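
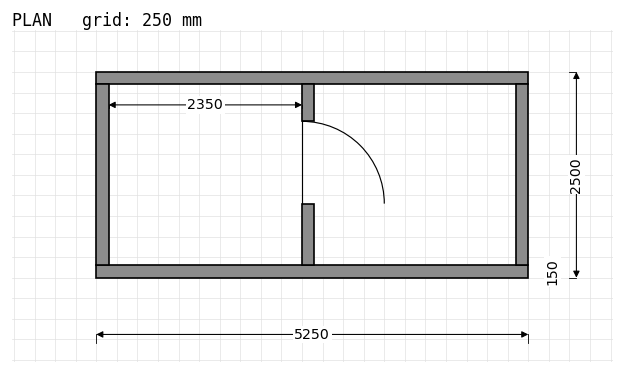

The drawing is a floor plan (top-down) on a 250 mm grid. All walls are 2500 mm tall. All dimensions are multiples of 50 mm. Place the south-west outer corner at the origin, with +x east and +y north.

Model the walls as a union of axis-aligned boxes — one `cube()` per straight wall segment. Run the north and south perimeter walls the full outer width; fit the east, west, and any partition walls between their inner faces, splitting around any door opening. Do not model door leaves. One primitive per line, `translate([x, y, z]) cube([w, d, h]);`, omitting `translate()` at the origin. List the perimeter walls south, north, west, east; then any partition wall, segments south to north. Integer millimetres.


cube([5250, 150, 2500]);
translate([0, 2350, 0]) cube([5250, 150, 2500]);
translate([0, 150, 0]) cube([150, 2200, 2500]);
translate([5100, 150, 0]) cube([150, 2200, 2500]);
translate([2500, 150, 0]) cube([150, 750, 2500]);
translate([2500, 1900, 0]) cube([150, 450, 2500]);


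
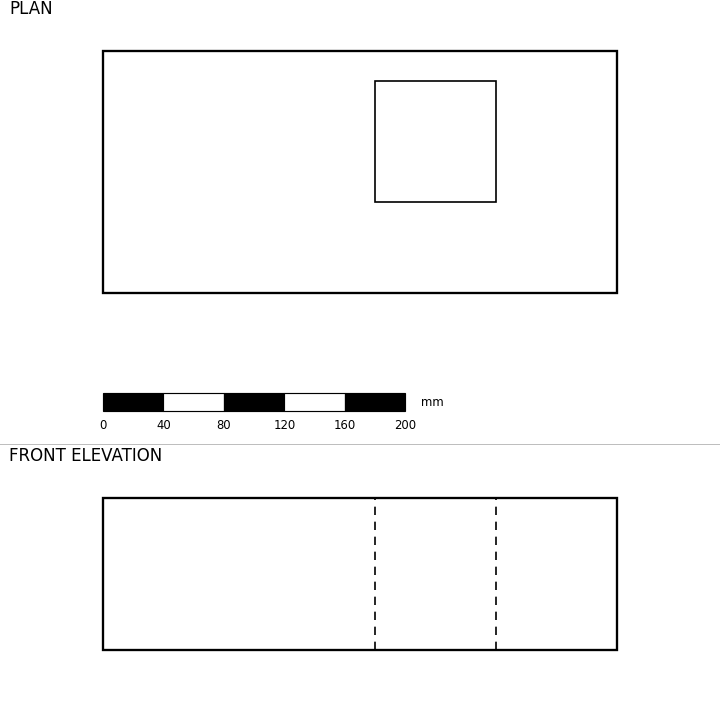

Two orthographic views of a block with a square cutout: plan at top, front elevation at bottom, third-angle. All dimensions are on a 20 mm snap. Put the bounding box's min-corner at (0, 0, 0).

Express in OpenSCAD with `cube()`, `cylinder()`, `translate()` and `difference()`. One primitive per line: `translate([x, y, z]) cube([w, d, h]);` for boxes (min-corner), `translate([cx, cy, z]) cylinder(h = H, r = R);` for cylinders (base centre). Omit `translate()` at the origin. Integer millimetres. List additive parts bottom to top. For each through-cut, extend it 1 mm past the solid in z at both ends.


difference() {
  cube([340, 160, 100]);
  translate([180, 60, -1]) cube([80, 80, 102]);
}


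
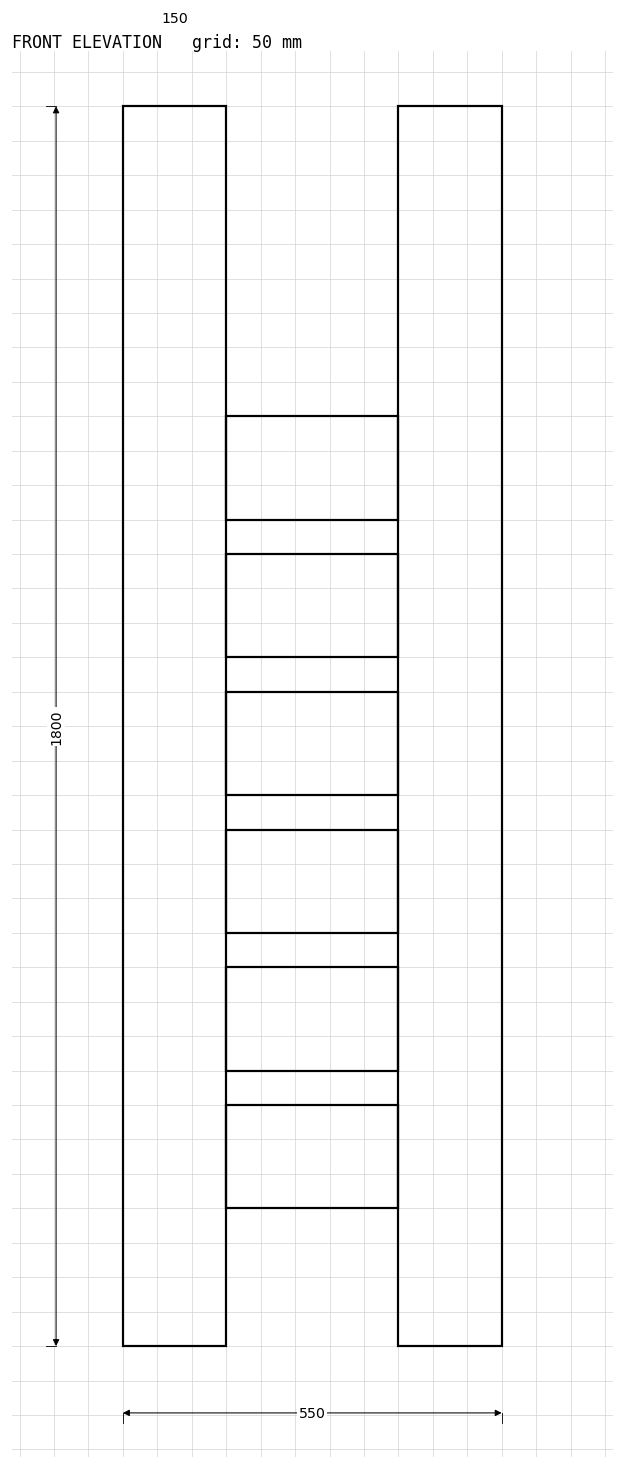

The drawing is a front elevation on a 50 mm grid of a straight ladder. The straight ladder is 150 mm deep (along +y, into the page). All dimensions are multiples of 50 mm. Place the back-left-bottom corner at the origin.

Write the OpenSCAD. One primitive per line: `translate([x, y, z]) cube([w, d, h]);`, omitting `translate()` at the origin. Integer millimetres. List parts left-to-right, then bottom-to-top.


cube([150, 150, 1800]);
translate([150, 0, 200]) cube([250, 150, 150]);
translate([150, 0, 400]) cube([250, 150, 150]);
translate([150, 0, 600]) cube([250, 150, 150]);
translate([150, 0, 800]) cube([250, 150, 150]);
translate([150, 0, 1000]) cube([250, 150, 150]);
translate([150, 0, 1200]) cube([250, 150, 150]);
translate([400, 0, 0]) cube([150, 150, 1800]);


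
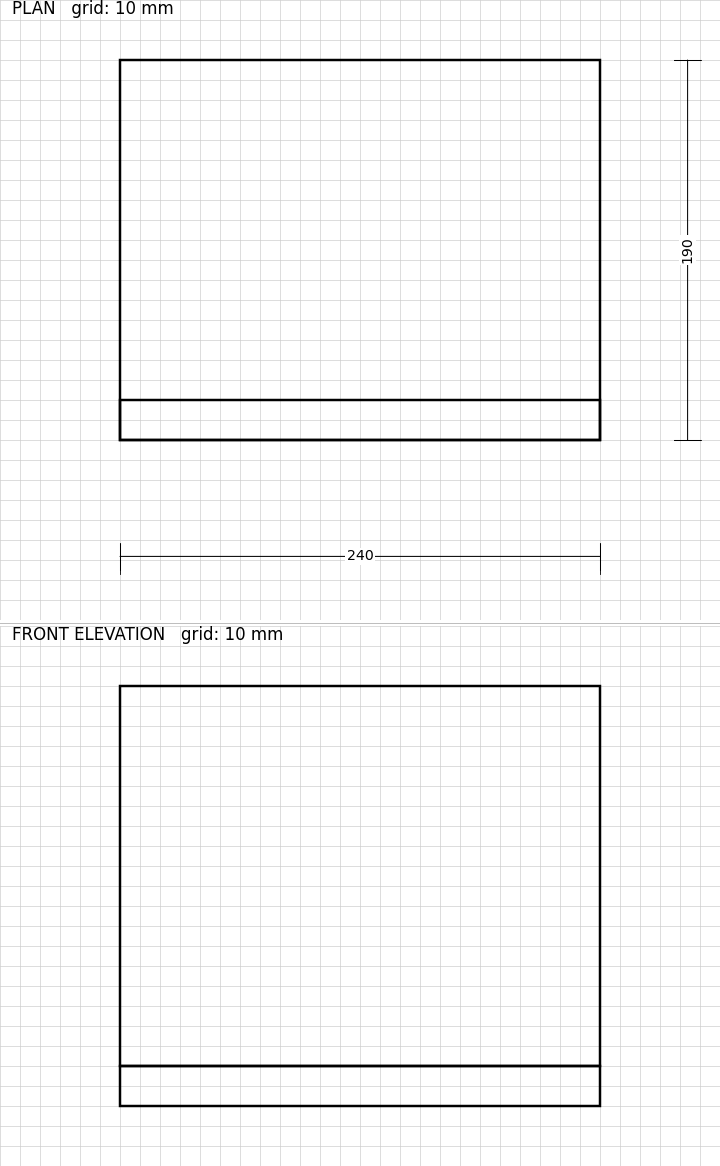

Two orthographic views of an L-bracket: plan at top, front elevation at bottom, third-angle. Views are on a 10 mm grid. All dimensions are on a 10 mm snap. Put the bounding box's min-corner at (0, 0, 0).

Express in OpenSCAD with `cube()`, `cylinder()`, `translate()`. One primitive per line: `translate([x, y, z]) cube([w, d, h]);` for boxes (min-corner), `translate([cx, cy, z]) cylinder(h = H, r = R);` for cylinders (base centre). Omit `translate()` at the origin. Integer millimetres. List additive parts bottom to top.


cube([240, 190, 20]);
translate([0, 0, 20]) cube([240, 20, 190]);


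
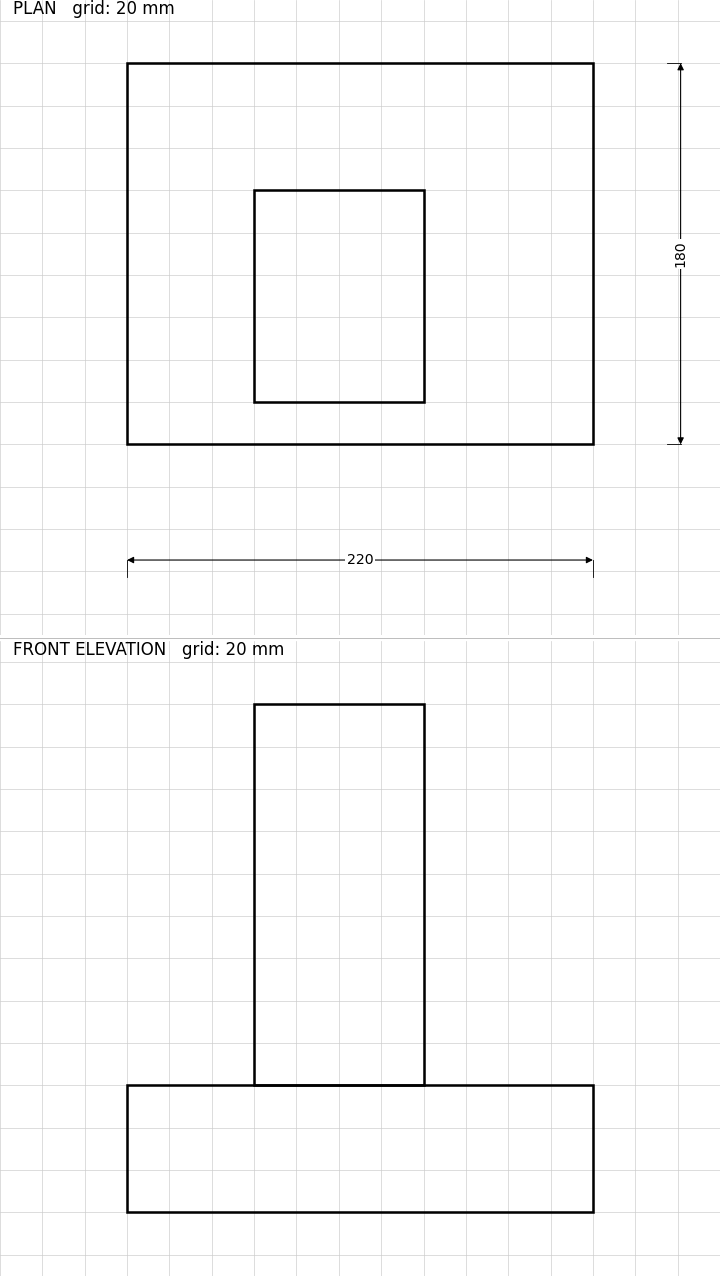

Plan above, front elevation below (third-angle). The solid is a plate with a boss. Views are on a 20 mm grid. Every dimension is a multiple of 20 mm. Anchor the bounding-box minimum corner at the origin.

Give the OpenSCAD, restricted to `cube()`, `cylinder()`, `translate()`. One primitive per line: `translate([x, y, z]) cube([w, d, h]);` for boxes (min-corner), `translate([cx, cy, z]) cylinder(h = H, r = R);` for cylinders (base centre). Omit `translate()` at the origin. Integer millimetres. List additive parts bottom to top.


cube([220, 180, 60]);
translate([60, 20, 60]) cube([80, 100, 180]);


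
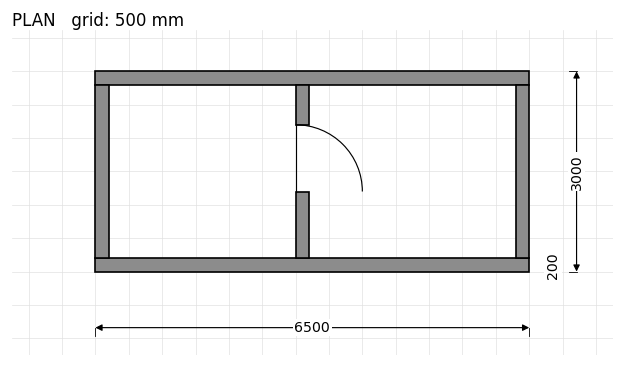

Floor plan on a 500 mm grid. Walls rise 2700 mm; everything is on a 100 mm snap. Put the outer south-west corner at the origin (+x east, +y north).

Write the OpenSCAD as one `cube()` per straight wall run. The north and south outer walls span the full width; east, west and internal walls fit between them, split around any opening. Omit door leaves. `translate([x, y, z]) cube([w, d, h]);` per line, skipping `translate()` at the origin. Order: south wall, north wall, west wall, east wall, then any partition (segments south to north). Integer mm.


cube([6500, 200, 2700]);
translate([0, 2800, 0]) cube([6500, 200, 2700]);
translate([0, 200, 0]) cube([200, 2600, 2700]);
translate([6300, 200, 0]) cube([200, 2600, 2700]);
translate([3000, 200, 0]) cube([200, 1000, 2700]);
translate([3000, 2200, 0]) cube([200, 600, 2700]);


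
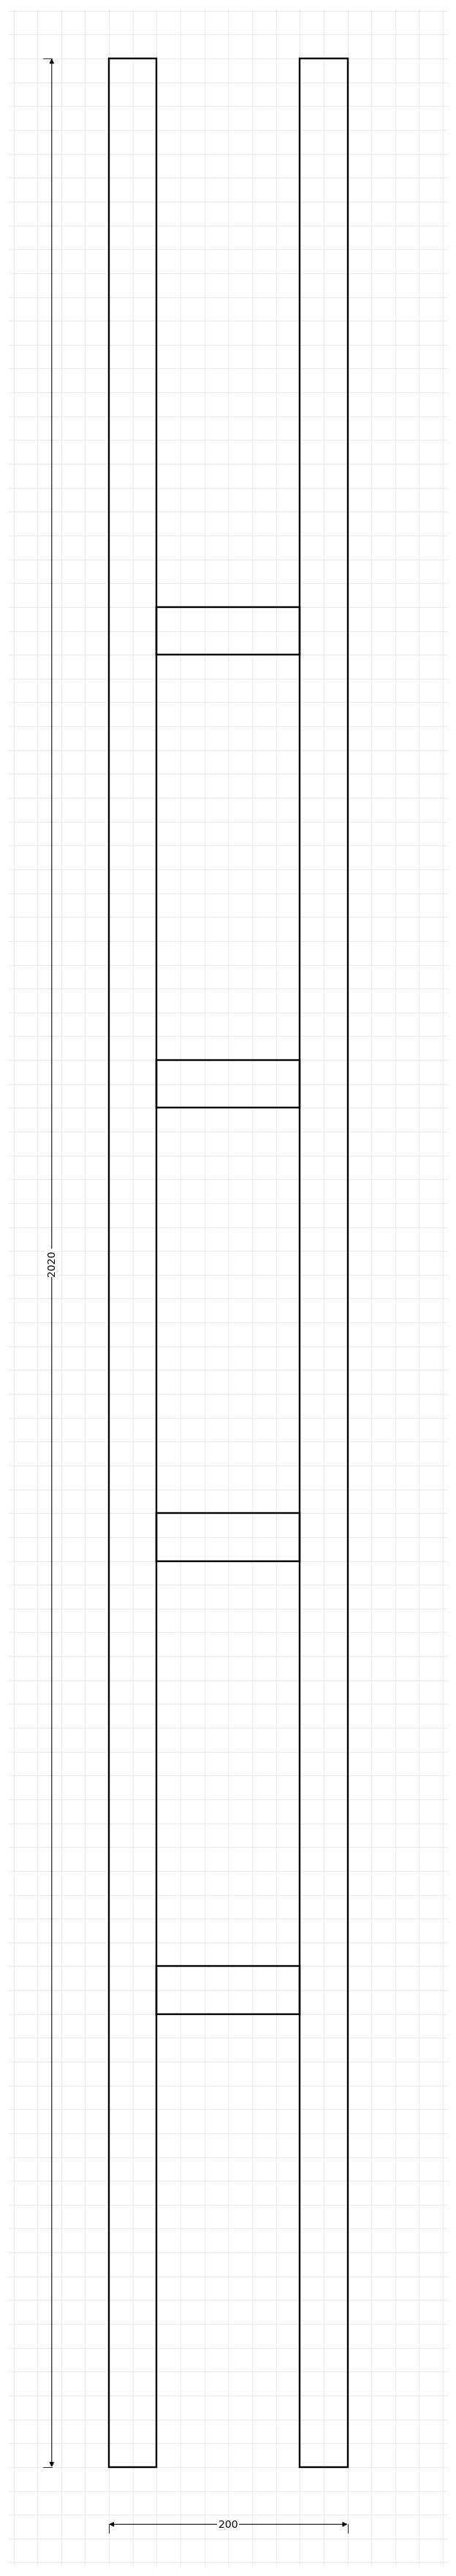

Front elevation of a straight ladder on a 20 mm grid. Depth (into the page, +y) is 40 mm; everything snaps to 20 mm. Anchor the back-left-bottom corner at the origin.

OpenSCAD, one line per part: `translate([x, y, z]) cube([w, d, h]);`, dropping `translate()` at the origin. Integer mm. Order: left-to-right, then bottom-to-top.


cube([40, 40, 2020]);
translate([40, 0, 380]) cube([120, 40, 40]);
translate([40, 0, 760]) cube([120, 40, 40]);
translate([40, 0, 1140]) cube([120, 40, 40]);
translate([40, 0, 1520]) cube([120, 40, 40]);
translate([160, 0, 0]) cube([40, 40, 2020]);


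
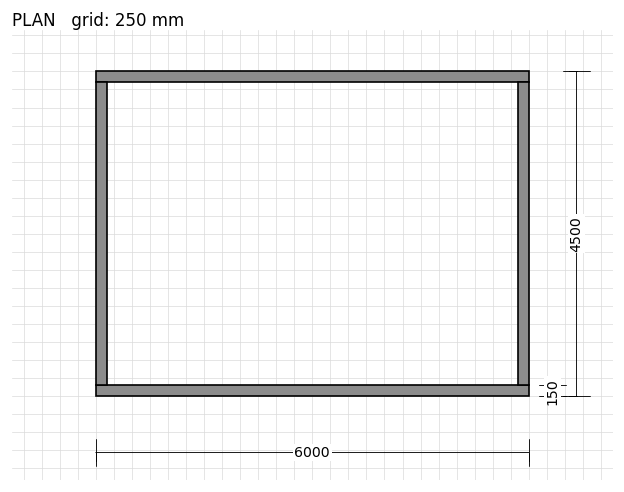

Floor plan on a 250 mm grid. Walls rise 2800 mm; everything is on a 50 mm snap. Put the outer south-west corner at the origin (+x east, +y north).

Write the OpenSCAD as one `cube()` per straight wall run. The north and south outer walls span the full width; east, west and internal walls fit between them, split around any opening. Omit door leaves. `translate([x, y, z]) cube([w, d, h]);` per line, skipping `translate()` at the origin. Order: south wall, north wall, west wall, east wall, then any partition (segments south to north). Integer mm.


cube([6000, 150, 2800]);
translate([0, 4350, 0]) cube([6000, 150, 2800]);
translate([0, 150, 0]) cube([150, 4200, 2800]);
translate([5850, 150, 0]) cube([150, 4200, 2800]);


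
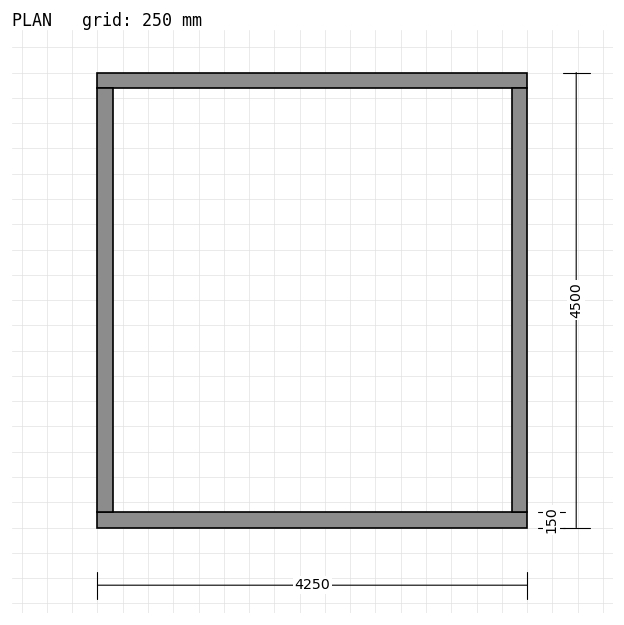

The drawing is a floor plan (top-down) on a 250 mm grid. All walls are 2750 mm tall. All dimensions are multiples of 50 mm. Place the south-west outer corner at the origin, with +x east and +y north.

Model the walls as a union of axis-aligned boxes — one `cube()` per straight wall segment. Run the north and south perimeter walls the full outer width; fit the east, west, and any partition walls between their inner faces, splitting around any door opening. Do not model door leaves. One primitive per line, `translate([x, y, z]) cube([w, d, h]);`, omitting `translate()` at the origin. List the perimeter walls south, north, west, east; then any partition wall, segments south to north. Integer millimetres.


cube([4250, 150, 2750]);
translate([0, 4350, 0]) cube([4250, 150, 2750]);
translate([0, 150, 0]) cube([150, 4200, 2750]);
translate([4100, 150, 0]) cube([150, 4200, 2750]);


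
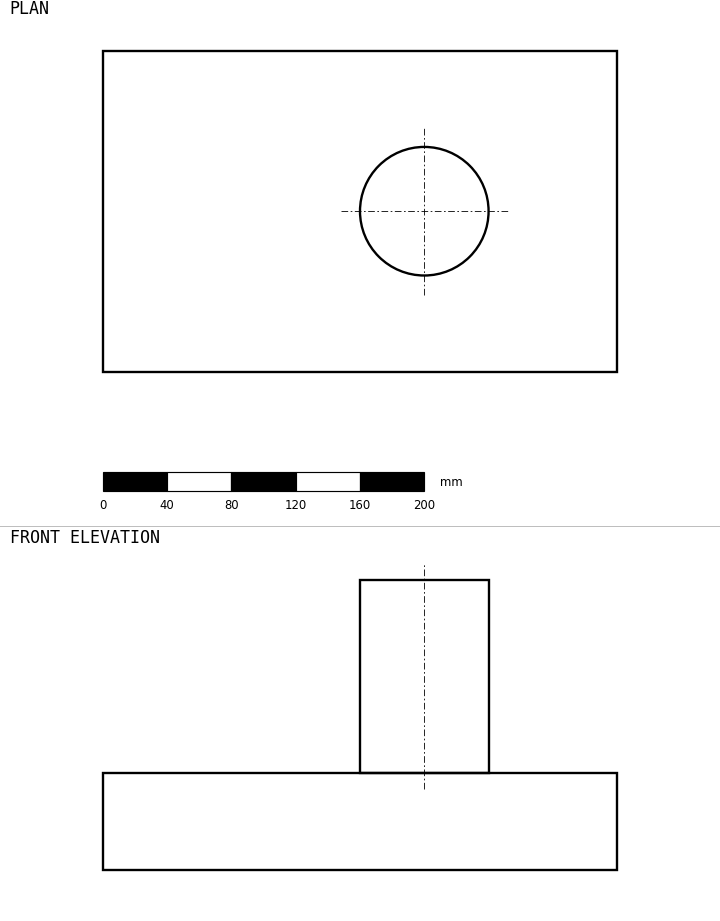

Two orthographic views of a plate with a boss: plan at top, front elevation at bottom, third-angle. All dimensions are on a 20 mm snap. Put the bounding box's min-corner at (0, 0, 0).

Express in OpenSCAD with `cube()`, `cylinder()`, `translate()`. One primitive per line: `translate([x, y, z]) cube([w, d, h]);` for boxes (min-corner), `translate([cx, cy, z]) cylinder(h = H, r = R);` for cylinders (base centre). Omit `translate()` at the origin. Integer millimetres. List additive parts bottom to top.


cube([320, 200, 60]);
translate([200, 100, 60]) cylinder(h = 120, r = 40);


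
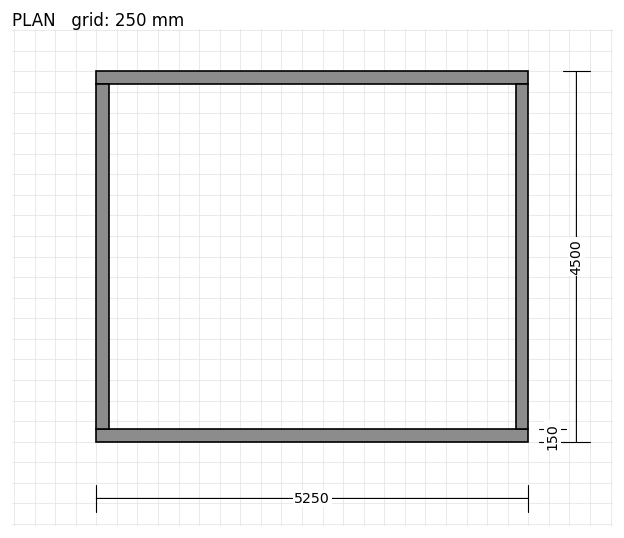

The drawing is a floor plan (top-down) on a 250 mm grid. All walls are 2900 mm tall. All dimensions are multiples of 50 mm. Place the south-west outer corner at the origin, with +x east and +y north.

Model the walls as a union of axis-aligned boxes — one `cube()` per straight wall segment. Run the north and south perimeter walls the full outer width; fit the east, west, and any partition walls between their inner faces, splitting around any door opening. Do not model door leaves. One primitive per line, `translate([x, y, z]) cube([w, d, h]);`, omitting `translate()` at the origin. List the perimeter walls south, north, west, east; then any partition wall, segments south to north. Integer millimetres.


cube([5250, 150, 2900]);
translate([0, 4350, 0]) cube([5250, 150, 2900]);
translate([0, 150, 0]) cube([150, 4200, 2900]);
translate([5100, 150, 0]) cube([150, 4200, 2900]);


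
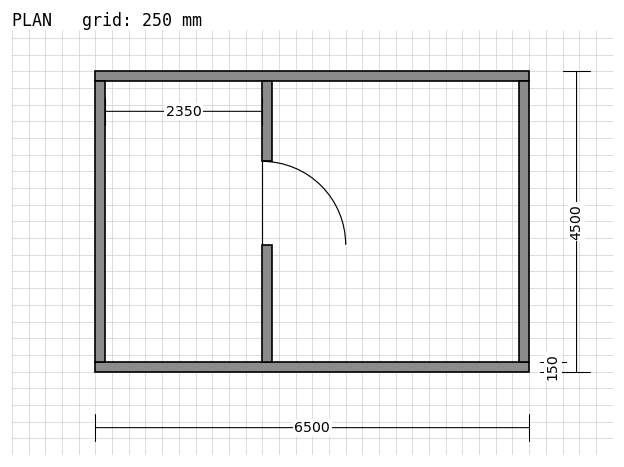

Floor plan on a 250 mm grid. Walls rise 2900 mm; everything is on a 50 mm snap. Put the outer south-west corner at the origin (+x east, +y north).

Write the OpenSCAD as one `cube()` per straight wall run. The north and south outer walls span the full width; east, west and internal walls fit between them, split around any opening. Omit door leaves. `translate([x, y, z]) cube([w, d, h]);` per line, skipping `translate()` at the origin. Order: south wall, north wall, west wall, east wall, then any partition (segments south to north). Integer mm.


cube([6500, 150, 2900]);
translate([0, 4350, 0]) cube([6500, 150, 2900]);
translate([0, 150, 0]) cube([150, 4200, 2900]);
translate([6350, 150, 0]) cube([150, 4200, 2900]);
translate([2500, 150, 0]) cube([150, 1750, 2900]);
translate([2500, 3150, 0]) cube([150, 1200, 2900]);


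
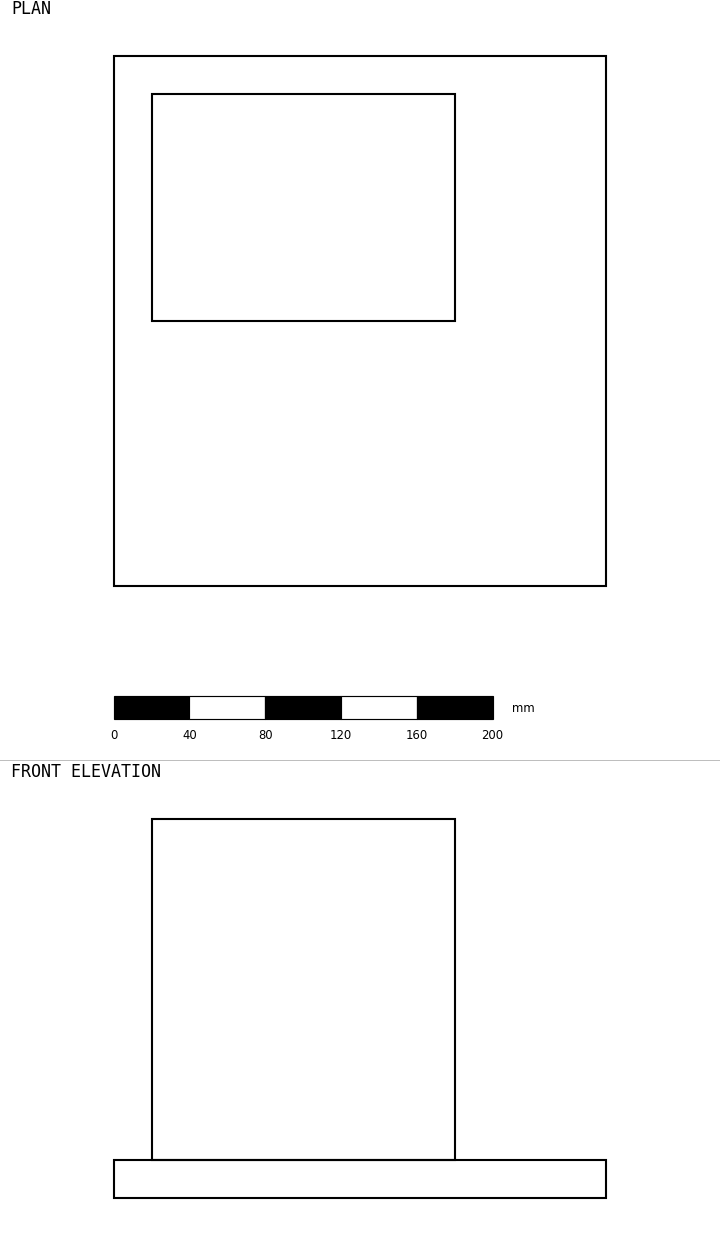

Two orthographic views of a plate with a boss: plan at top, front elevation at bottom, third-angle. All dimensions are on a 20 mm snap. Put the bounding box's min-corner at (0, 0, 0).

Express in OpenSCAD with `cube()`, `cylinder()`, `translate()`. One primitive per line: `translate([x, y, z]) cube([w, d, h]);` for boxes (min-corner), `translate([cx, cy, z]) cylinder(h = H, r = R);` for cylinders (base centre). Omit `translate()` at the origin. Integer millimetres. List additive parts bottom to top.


cube([260, 280, 20]);
translate([20, 140, 20]) cube([160, 120, 180]);


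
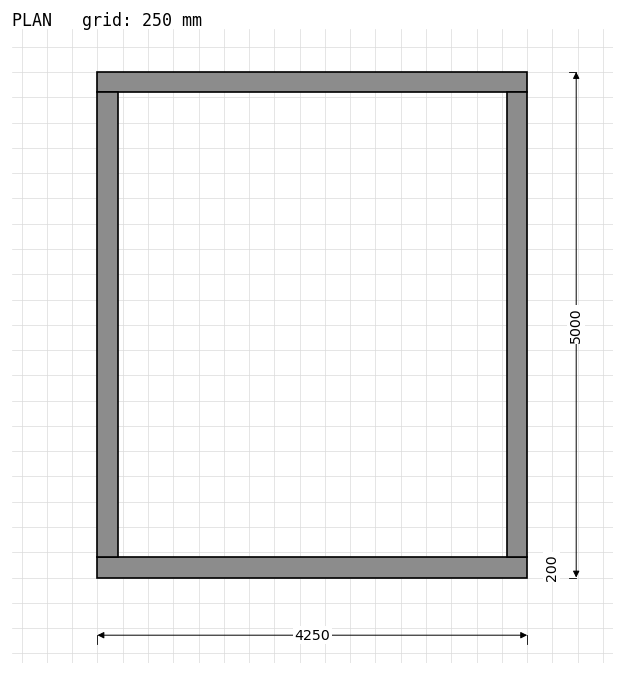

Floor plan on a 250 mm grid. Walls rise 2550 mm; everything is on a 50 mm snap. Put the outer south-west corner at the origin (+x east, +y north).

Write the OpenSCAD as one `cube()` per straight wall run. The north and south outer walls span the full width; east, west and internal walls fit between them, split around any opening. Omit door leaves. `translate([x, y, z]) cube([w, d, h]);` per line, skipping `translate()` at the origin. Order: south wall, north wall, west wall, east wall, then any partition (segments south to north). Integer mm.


cube([4250, 200, 2550]);
translate([0, 4800, 0]) cube([4250, 200, 2550]);
translate([0, 200, 0]) cube([200, 4600, 2550]);
translate([4050, 200, 0]) cube([200, 4600, 2550]);


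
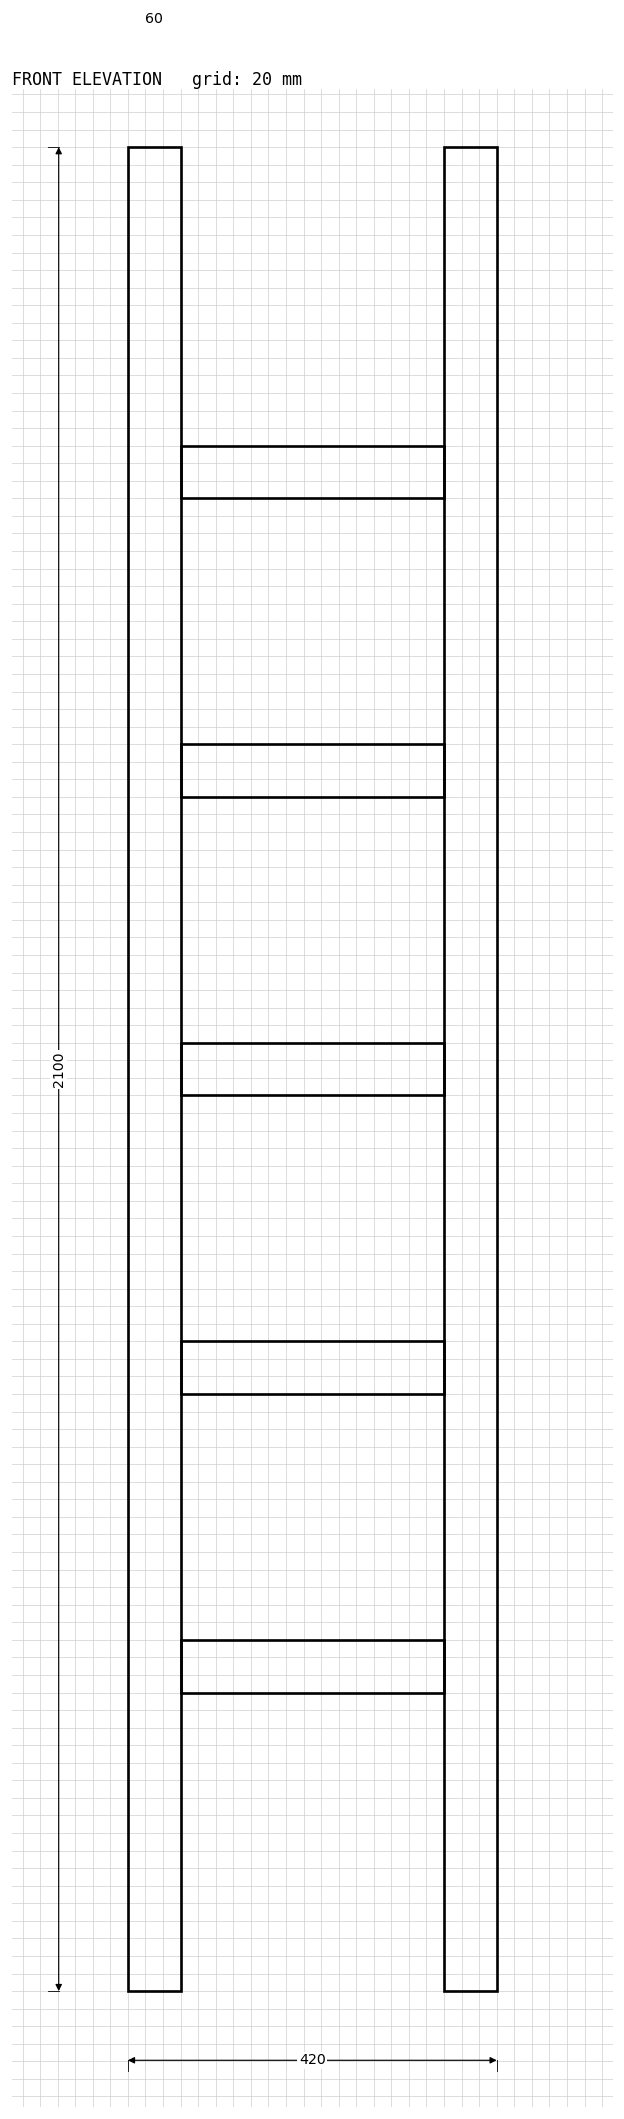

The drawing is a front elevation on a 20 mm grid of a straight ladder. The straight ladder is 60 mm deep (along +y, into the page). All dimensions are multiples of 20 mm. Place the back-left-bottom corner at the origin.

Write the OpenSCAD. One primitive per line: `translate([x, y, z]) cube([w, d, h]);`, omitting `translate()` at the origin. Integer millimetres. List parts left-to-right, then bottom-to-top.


cube([60, 60, 2100]);
translate([60, 0, 340]) cube([300, 60, 60]);
translate([60, 0, 680]) cube([300, 60, 60]);
translate([60, 0, 1020]) cube([300, 60, 60]);
translate([60, 0, 1360]) cube([300, 60, 60]);
translate([60, 0, 1700]) cube([300, 60, 60]);
translate([360, 0, 0]) cube([60, 60, 2100]);


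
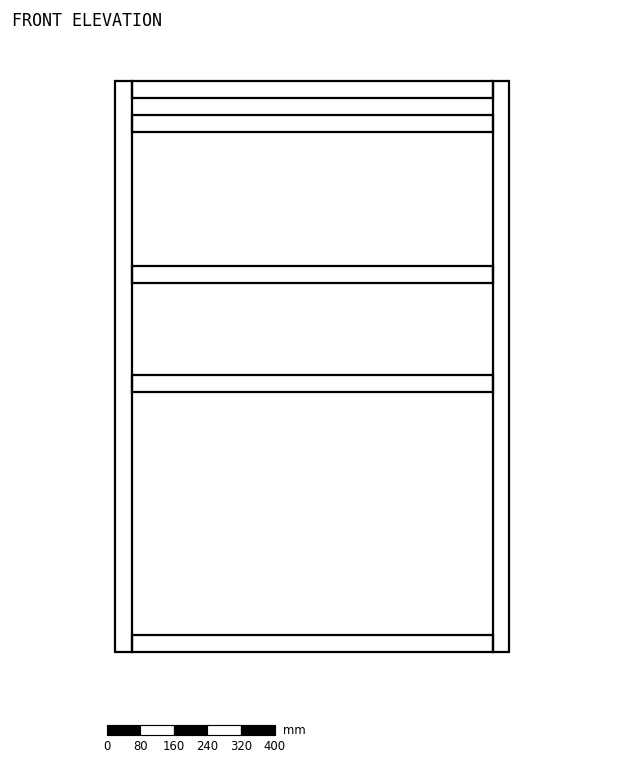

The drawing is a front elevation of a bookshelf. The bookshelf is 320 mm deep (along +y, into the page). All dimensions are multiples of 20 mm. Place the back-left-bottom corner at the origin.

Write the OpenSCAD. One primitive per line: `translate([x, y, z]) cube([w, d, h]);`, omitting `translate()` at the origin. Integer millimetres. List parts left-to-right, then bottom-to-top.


cube([40, 320, 1360]);
translate([40, 0, 0]) cube([860, 320, 40]);
translate([40, 0, 620]) cube([860, 320, 40]);
translate([40, 0, 880]) cube([860, 320, 40]);
translate([40, 0, 1240]) cube([860, 320, 40]);
translate([40, 0, 1320]) cube([860, 320, 40]);
translate([900, 0, 0]) cube([40, 320, 1360]);


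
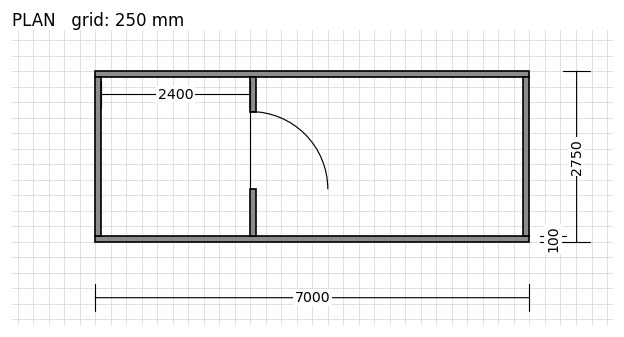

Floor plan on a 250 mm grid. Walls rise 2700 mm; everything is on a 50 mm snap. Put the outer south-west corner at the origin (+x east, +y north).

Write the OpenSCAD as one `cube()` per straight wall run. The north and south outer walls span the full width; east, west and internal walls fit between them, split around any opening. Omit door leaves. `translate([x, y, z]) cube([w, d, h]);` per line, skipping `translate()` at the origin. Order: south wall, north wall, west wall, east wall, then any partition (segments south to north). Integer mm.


cube([7000, 100, 2700]);
translate([0, 2650, 0]) cube([7000, 100, 2700]);
translate([0, 100, 0]) cube([100, 2550, 2700]);
translate([6900, 100, 0]) cube([100, 2550, 2700]);
translate([2500, 100, 0]) cube([100, 750, 2700]);
translate([2500, 2100, 0]) cube([100, 550, 2700]);


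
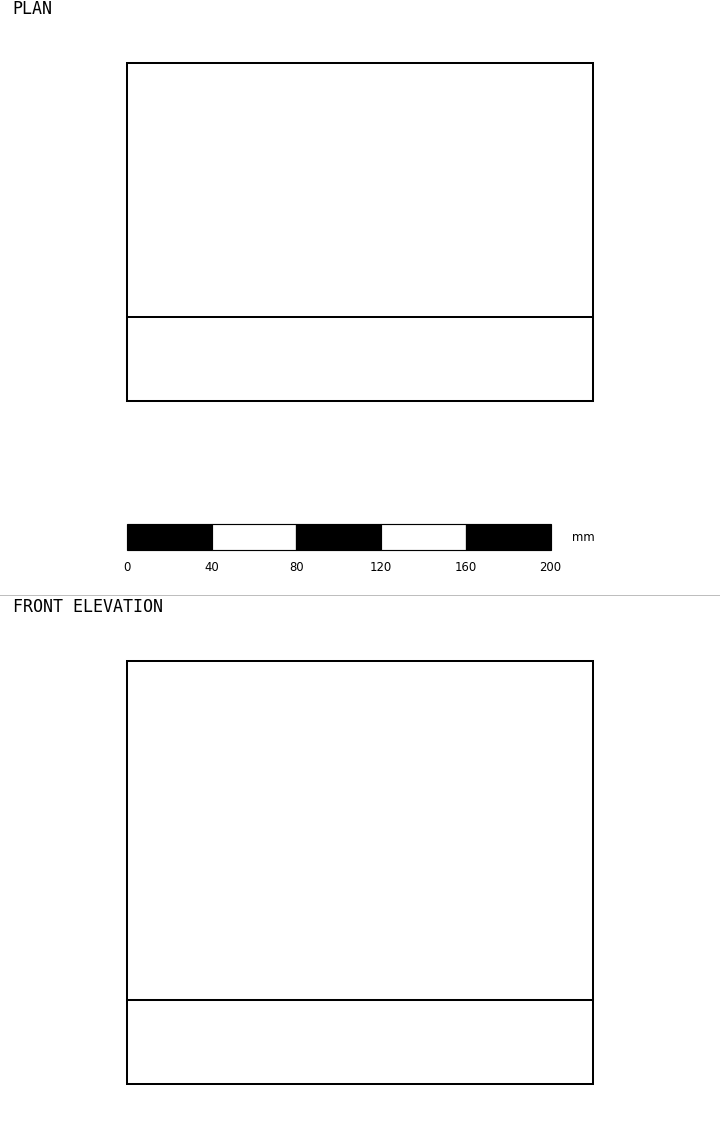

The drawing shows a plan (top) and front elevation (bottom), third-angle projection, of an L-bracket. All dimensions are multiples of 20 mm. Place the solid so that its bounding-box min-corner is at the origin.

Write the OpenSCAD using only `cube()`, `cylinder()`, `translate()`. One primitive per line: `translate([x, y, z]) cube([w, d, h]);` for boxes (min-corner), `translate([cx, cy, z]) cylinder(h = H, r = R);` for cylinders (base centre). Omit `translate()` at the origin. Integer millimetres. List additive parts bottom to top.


cube([220, 160, 40]);
translate([0, 0, 40]) cube([220, 40, 160]);


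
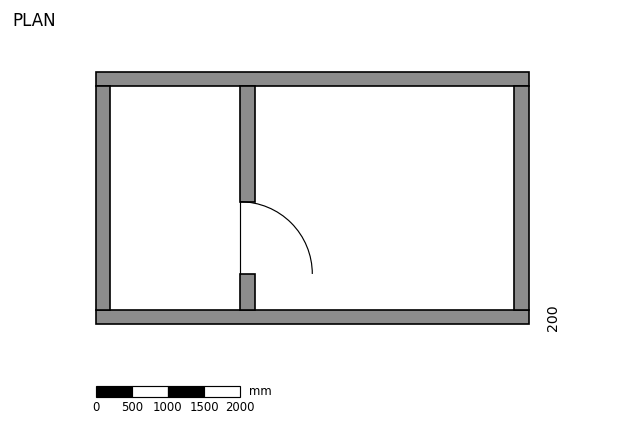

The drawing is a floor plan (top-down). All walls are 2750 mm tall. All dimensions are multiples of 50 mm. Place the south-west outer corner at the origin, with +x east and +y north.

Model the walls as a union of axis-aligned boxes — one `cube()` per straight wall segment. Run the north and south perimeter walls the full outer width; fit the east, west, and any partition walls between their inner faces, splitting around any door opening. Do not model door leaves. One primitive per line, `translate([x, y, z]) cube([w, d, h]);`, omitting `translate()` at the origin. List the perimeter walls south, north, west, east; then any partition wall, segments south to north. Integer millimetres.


cube([6000, 200, 2750]);
translate([0, 3300, 0]) cube([6000, 200, 2750]);
translate([0, 200, 0]) cube([200, 3100, 2750]);
translate([5800, 200, 0]) cube([200, 3100, 2750]);
translate([2000, 200, 0]) cube([200, 500, 2750]);
translate([2000, 1700, 0]) cube([200, 1600, 2750]);


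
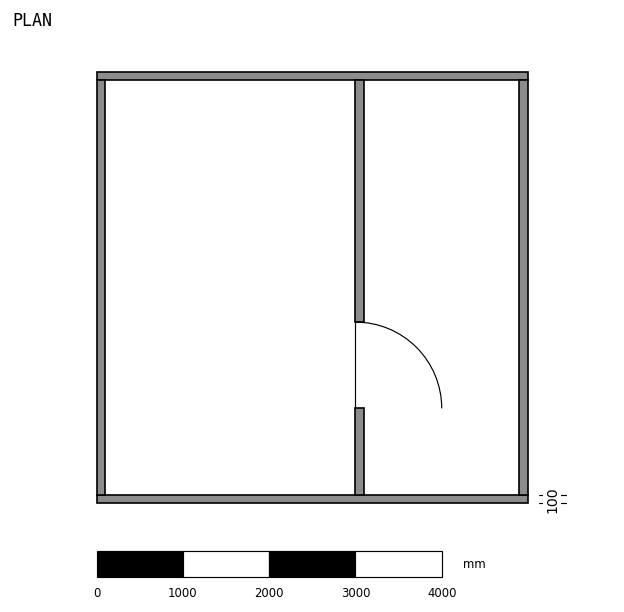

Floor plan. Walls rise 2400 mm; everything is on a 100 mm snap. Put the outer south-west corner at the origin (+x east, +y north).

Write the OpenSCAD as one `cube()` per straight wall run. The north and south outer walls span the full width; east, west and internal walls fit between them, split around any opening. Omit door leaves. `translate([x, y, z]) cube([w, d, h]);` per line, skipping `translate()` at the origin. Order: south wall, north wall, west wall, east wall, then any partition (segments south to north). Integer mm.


cube([5000, 100, 2400]);
translate([0, 4900, 0]) cube([5000, 100, 2400]);
translate([0, 100, 0]) cube([100, 4800, 2400]);
translate([4900, 100, 0]) cube([100, 4800, 2400]);
translate([3000, 100, 0]) cube([100, 1000, 2400]);
translate([3000, 2100, 0]) cube([100, 2800, 2400]);


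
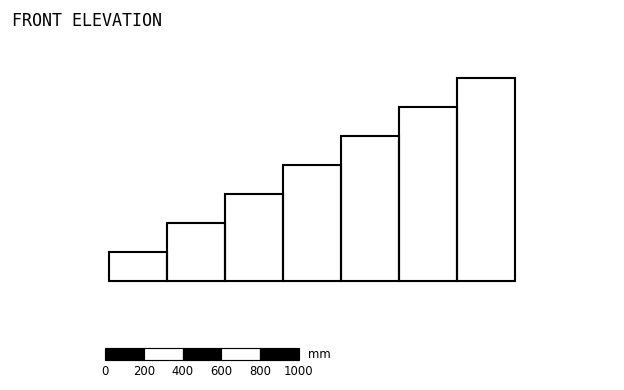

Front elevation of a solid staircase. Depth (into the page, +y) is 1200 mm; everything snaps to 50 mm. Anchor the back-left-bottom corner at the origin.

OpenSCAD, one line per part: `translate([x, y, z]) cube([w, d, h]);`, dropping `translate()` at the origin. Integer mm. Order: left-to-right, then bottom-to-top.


cube([300, 1200, 150]);
translate([300, 0, 0]) cube([300, 1200, 300]);
translate([600, 0, 0]) cube([300, 1200, 450]);
translate([900, 0, 0]) cube([300, 1200, 600]);
translate([1200, 0, 0]) cube([300, 1200, 750]);
translate([1500, 0, 0]) cube([300, 1200, 900]);
translate([1800, 0, 0]) cube([300, 1200, 1050]);


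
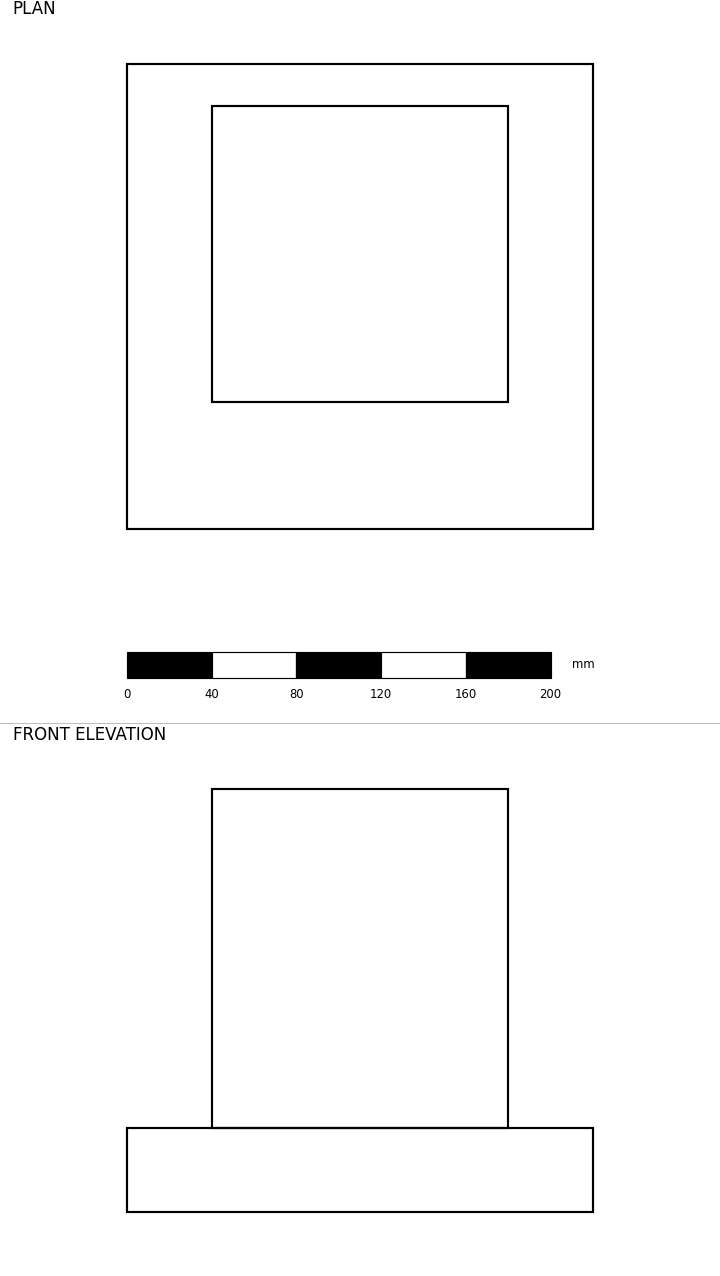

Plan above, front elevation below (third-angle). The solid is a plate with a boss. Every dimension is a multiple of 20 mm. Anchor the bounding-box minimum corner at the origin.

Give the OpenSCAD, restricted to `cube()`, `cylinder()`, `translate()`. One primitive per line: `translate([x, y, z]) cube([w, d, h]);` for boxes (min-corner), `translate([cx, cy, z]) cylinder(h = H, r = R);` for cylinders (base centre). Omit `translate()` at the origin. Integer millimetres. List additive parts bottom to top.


cube([220, 220, 40]);
translate([40, 60, 40]) cube([140, 140, 160]);


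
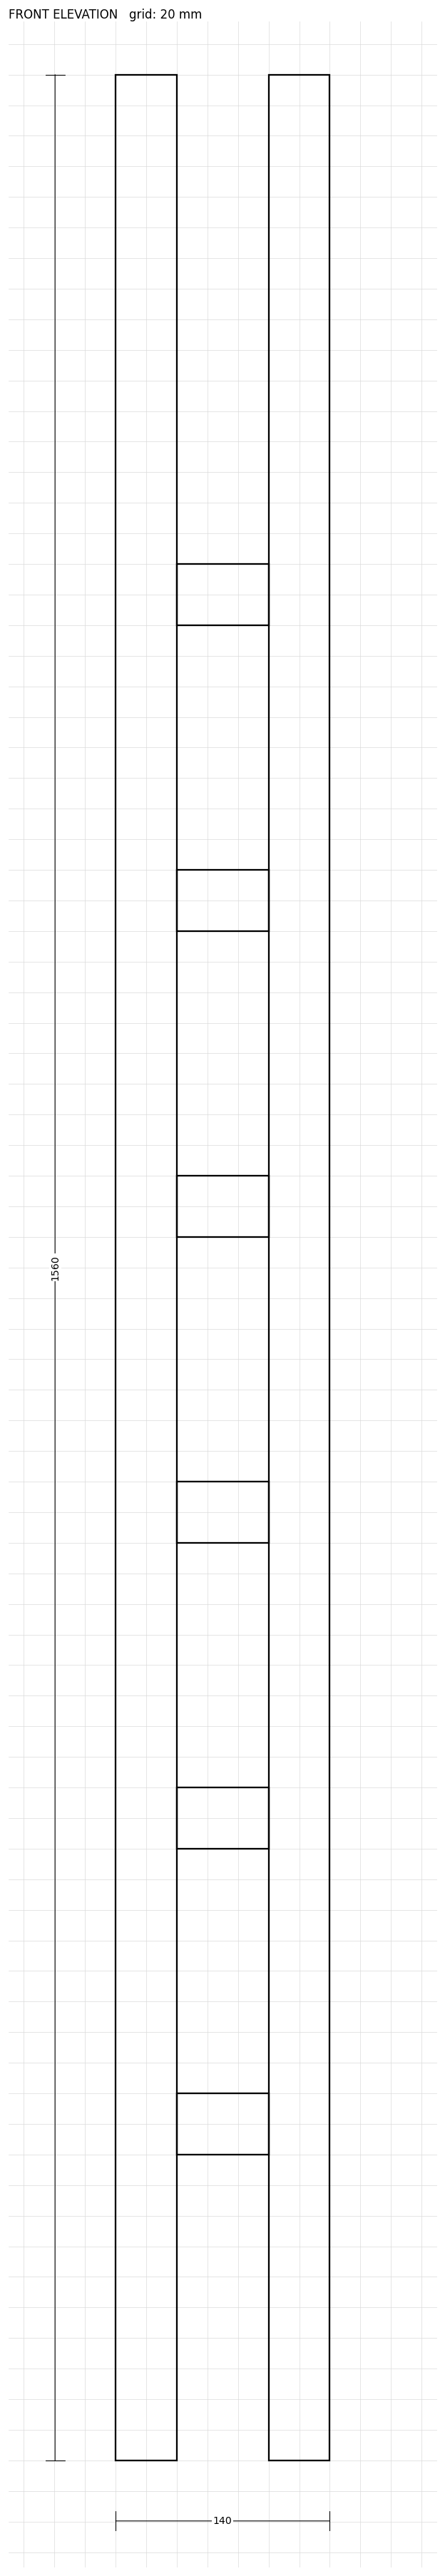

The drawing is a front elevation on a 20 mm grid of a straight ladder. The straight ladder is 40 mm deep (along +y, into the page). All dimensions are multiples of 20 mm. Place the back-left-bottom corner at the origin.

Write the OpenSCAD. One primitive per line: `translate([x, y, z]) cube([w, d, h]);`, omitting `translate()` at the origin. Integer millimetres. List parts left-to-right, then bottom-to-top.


cube([40, 40, 1560]);
translate([40, 0, 200]) cube([60, 40, 40]);
translate([40, 0, 400]) cube([60, 40, 40]);
translate([40, 0, 600]) cube([60, 40, 40]);
translate([40, 0, 800]) cube([60, 40, 40]);
translate([40, 0, 1000]) cube([60, 40, 40]);
translate([40, 0, 1200]) cube([60, 40, 40]);
translate([100, 0, 0]) cube([40, 40, 1560]);


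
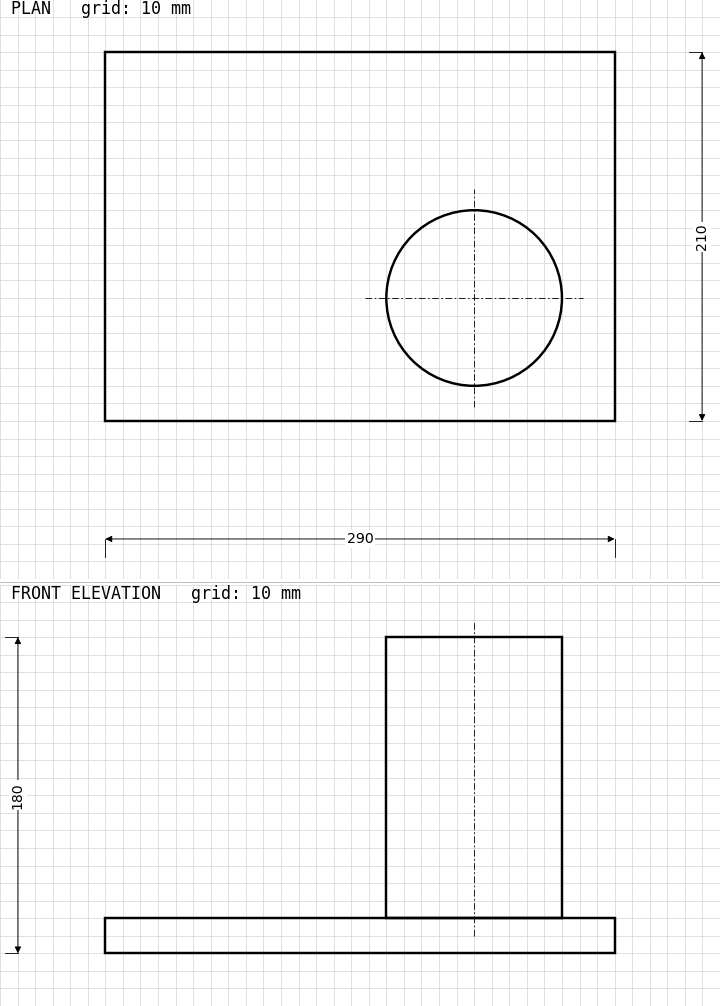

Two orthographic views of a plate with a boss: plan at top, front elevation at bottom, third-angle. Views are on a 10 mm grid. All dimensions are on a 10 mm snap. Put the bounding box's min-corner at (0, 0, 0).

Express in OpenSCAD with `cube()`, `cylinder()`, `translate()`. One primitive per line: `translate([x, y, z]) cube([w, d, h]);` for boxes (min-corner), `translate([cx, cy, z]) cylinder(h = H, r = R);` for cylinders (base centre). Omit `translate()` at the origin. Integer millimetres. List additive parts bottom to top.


cube([290, 210, 20]);
translate([210, 70, 20]) cylinder(h = 160, r = 50);


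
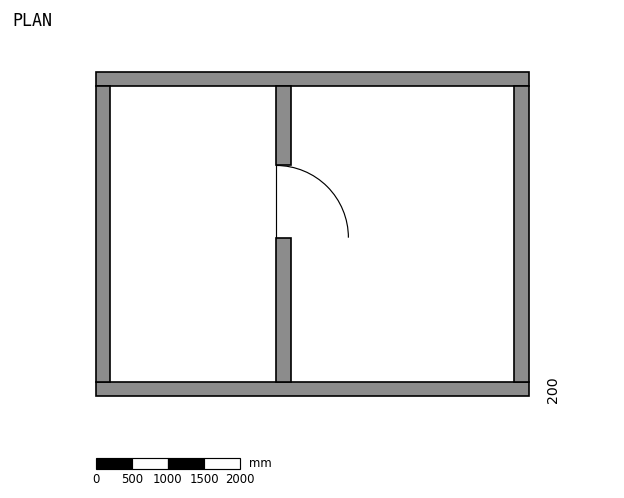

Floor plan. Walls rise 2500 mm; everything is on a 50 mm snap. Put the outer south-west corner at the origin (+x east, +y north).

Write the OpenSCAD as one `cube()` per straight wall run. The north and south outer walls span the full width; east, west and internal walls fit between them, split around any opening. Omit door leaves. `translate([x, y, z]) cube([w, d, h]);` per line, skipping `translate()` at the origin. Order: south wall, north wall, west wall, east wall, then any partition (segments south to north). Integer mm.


cube([6000, 200, 2500]);
translate([0, 4300, 0]) cube([6000, 200, 2500]);
translate([0, 200, 0]) cube([200, 4100, 2500]);
translate([5800, 200, 0]) cube([200, 4100, 2500]);
translate([2500, 200, 0]) cube([200, 2000, 2500]);
translate([2500, 3200, 0]) cube([200, 1100, 2500]);


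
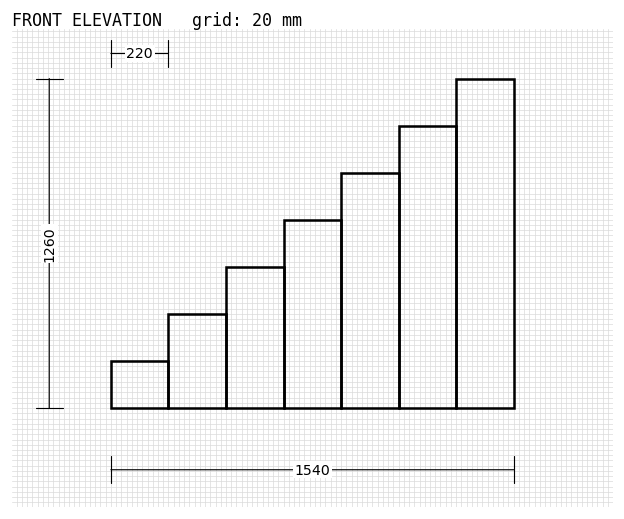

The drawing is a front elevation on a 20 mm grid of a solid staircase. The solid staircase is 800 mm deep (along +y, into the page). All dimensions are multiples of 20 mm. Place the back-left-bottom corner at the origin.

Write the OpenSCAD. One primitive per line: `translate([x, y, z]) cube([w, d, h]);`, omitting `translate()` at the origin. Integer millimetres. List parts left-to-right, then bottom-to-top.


cube([220, 800, 180]);
translate([220, 0, 0]) cube([220, 800, 360]);
translate([440, 0, 0]) cube([220, 800, 540]);
translate([660, 0, 0]) cube([220, 800, 720]);
translate([880, 0, 0]) cube([220, 800, 900]);
translate([1100, 0, 0]) cube([220, 800, 1080]);
translate([1320, 0, 0]) cube([220, 800, 1260]);


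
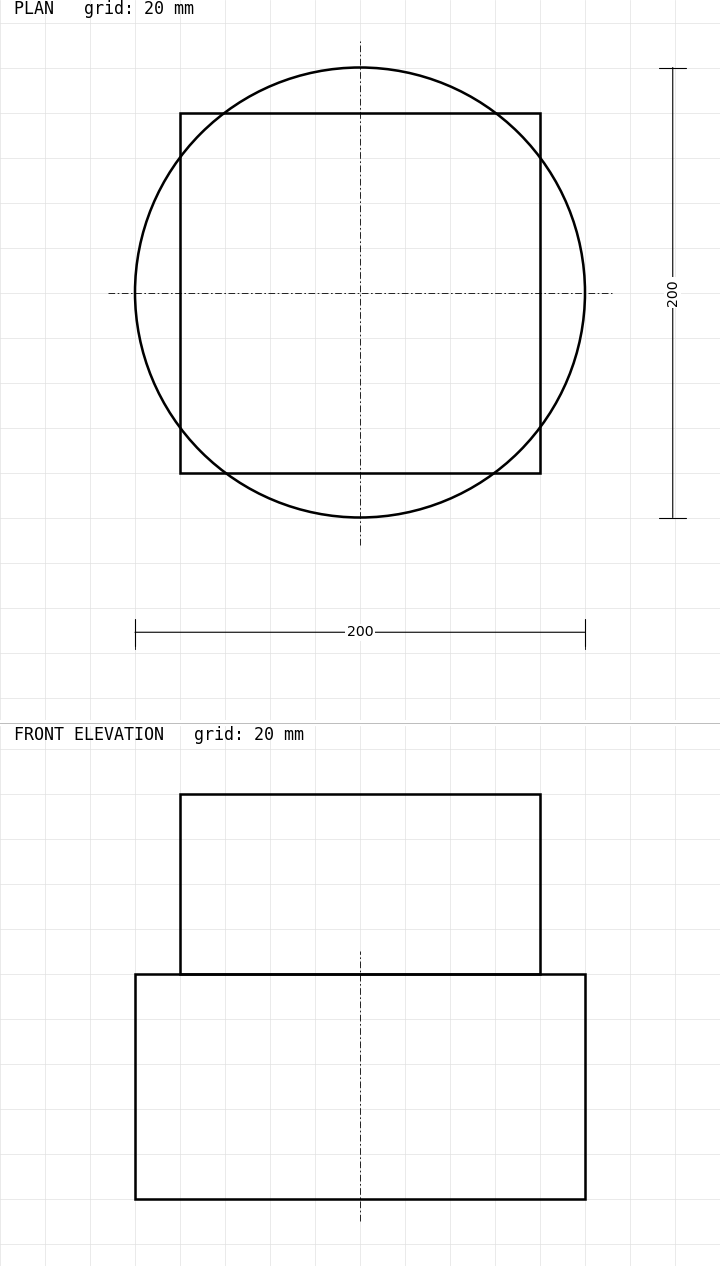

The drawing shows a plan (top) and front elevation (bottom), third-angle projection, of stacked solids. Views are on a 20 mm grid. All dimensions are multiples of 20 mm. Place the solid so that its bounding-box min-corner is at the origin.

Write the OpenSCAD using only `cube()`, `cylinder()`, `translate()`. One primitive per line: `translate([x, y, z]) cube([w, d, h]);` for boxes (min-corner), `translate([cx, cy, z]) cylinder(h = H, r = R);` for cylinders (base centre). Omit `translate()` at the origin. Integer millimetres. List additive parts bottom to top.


translate([100, 100, 0]) cylinder(h = 100, r = 100);
translate([20, 20, 100]) cube([160, 160, 80]);


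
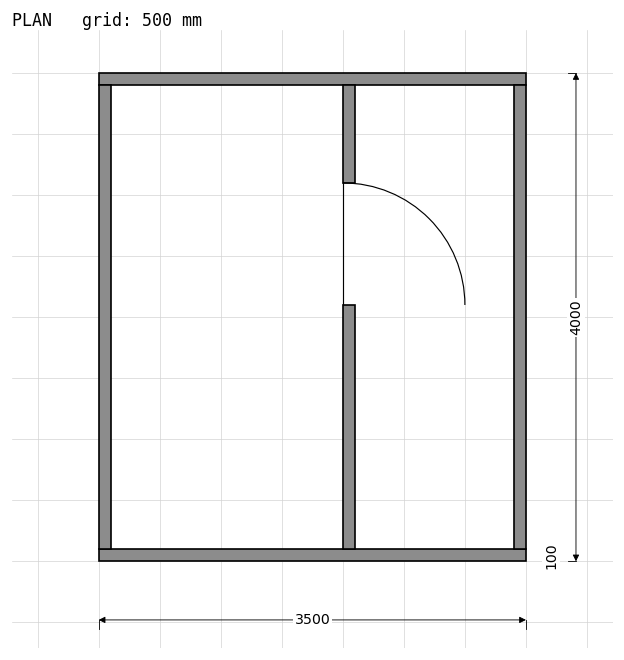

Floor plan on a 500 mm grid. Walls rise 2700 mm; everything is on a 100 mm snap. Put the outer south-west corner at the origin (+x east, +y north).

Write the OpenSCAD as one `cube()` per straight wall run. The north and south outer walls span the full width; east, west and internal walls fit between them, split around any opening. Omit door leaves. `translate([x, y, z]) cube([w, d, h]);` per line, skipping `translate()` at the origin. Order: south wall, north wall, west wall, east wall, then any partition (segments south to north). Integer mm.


cube([3500, 100, 2700]);
translate([0, 3900, 0]) cube([3500, 100, 2700]);
translate([0, 100, 0]) cube([100, 3800, 2700]);
translate([3400, 100, 0]) cube([100, 3800, 2700]);
translate([2000, 100, 0]) cube([100, 2000, 2700]);
translate([2000, 3100, 0]) cube([100, 800, 2700]);


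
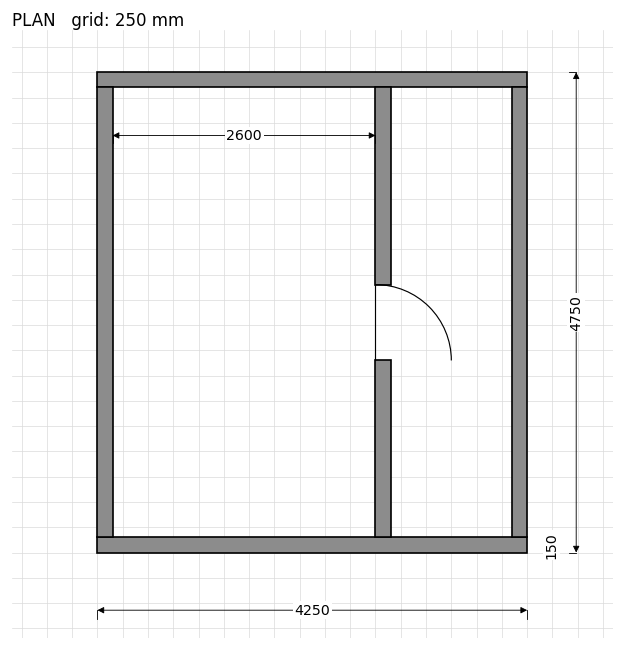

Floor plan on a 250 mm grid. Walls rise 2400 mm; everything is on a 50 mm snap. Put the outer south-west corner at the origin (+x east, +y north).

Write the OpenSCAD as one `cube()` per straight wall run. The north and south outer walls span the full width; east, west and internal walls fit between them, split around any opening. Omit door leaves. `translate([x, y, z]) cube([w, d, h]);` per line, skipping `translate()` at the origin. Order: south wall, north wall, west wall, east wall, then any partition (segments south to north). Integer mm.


cube([4250, 150, 2400]);
translate([0, 4600, 0]) cube([4250, 150, 2400]);
translate([0, 150, 0]) cube([150, 4450, 2400]);
translate([4100, 150, 0]) cube([150, 4450, 2400]);
translate([2750, 150, 0]) cube([150, 1750, 2400]);
translate([2750, 2650, 0]) cube([150, 1950, 2400]);


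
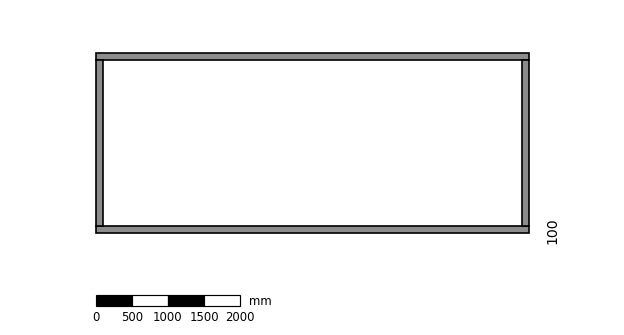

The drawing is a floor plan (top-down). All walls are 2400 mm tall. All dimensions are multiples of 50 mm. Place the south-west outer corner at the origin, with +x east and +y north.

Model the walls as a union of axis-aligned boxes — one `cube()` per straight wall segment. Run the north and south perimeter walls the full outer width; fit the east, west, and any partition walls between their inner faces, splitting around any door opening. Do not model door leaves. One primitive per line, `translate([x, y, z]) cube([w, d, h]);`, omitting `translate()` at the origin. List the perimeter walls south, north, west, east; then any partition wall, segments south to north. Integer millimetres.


cube([6000, 100, 2400]);
translate([0, 2400, 0]) cube([6000, 100, 2400]);
translate([0, 100, 0]) cube([100, 2300, 2400]);
translate([5900, 100, 0]) cube([100, 2300, 2400]);


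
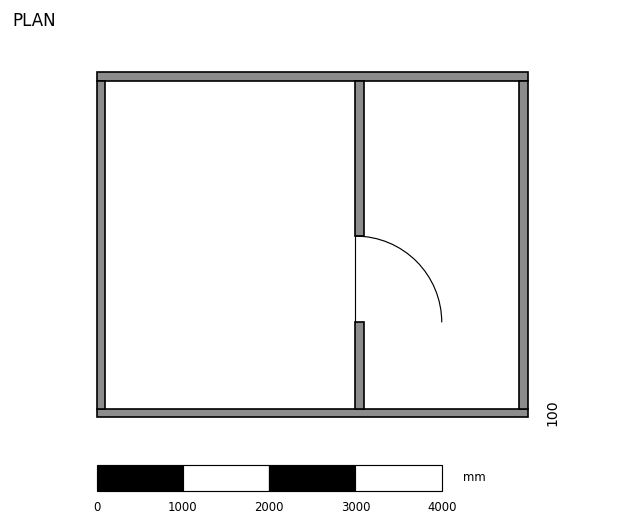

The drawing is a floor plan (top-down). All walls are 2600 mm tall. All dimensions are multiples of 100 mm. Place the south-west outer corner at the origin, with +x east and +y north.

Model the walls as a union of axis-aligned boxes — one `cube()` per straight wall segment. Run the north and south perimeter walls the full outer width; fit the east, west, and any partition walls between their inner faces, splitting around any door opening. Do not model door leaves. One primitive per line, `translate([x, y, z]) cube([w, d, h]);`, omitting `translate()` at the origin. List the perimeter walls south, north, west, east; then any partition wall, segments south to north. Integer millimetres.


cube([5000, 100, 2600]);
translate([0, 3900, 0]) cube([5000, 100, 2600]);
translate([0, 100, 0]) cube([100, 3800, 2600]);
translate([4900, 100, 0]) cube([100, 3800, 2600]);
translate([3000, 100, 0]) cube([100, 1000, 2600]);
translate([3000, 2100, 0]) cube([100, 1800, 2600]);


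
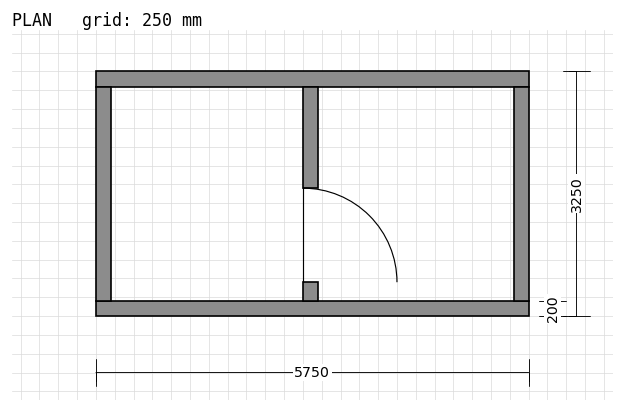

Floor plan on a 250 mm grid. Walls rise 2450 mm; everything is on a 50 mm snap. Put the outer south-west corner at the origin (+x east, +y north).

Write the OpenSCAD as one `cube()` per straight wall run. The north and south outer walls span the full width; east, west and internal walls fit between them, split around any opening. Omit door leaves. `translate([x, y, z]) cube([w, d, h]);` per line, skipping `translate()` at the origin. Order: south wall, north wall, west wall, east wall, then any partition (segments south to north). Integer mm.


cube([5750, 200, 2450]);
translate([0, 3050, 0]) cube([5750, 200, 2450]);
translate([0, 200, 0]) cube([200, 2850, 2450]);
translate([5550, 200, 0]) cube([200, 2850, 2450]);
translate([2750, 200, 0]) cube([200, 250, 2450]);
translate([2750, 1700, 0]) cube([200, 1350, 2450]);


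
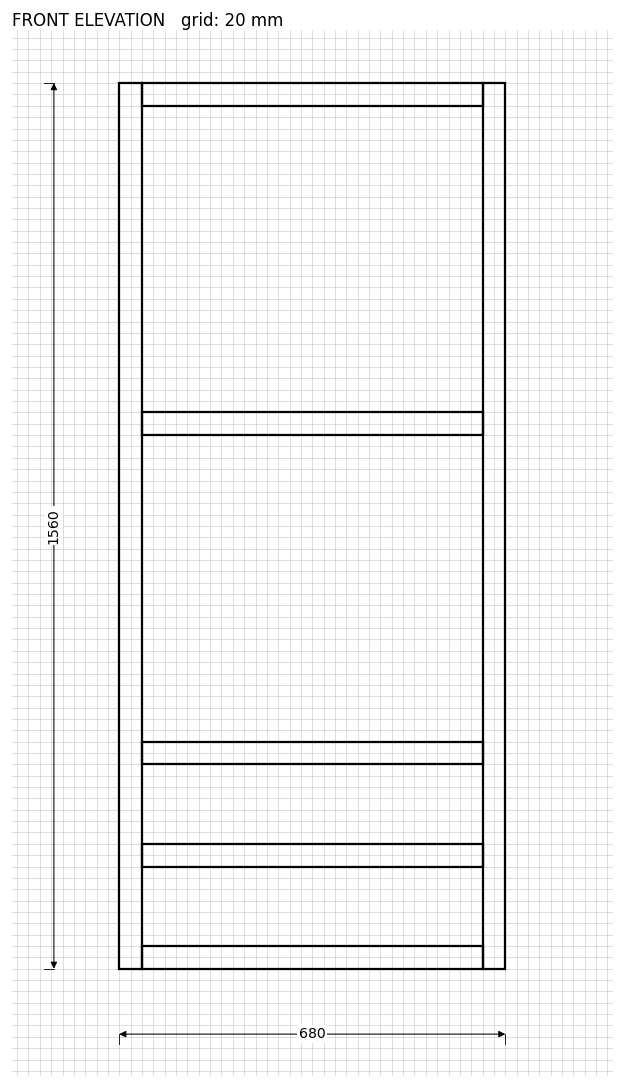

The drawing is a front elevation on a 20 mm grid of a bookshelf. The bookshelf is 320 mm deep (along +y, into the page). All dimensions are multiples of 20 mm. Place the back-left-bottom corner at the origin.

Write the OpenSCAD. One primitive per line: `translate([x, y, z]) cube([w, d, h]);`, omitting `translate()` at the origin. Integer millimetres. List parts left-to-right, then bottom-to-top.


cube([40, 320, 1560]);
translate([40, 0, 0]) cube([600, 320, 40]);
translate([40, 0, 180]) cube([600, 320, 40]);
translate([40, 0, 360]) cube([600, 320, 40]);
translate([40, 0, 940]) cube([600, 320, 40]);
translate([40, 0, 1520]) cube([600, 320, 40]);
translate([640, 0, 0]) cube([40, 320, 1560]);


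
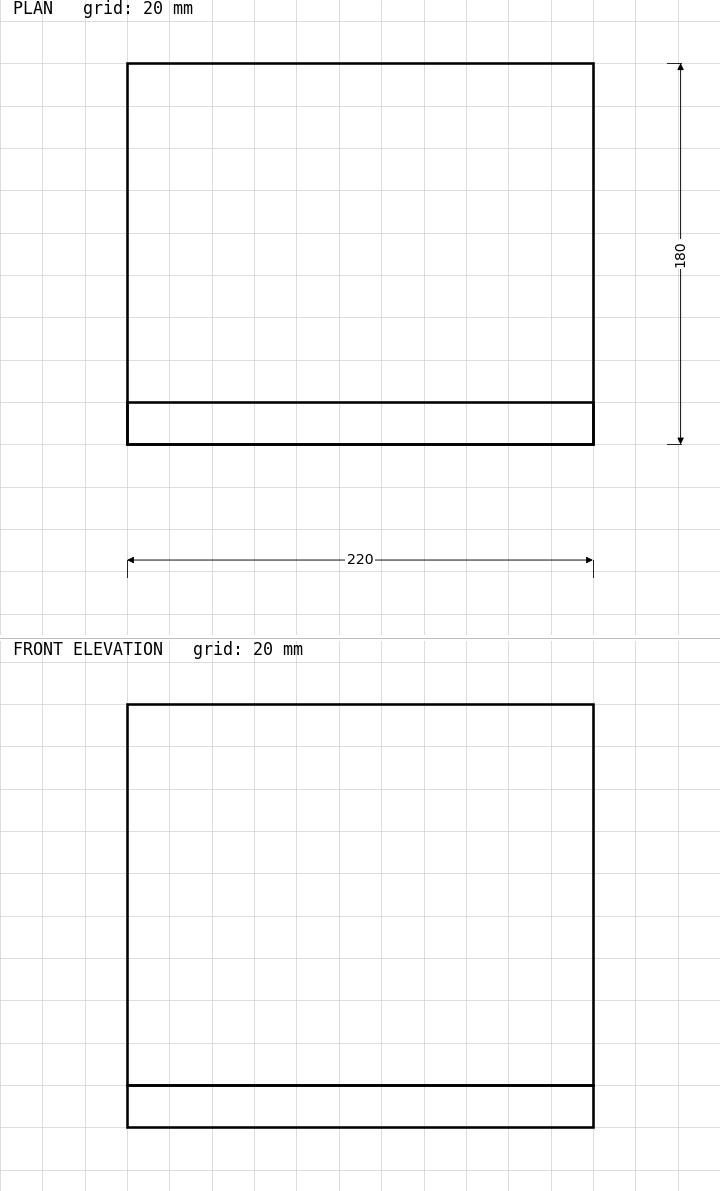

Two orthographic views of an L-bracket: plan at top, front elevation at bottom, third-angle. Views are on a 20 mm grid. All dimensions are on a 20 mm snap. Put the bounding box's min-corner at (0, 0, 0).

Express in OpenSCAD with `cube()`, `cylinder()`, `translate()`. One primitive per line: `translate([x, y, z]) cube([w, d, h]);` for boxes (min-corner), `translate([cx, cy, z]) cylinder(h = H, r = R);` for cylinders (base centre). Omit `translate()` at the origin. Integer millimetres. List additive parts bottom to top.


cube([220, 180, 20]);
translate([0, 0, 20]) cube([220, 20, 180]);


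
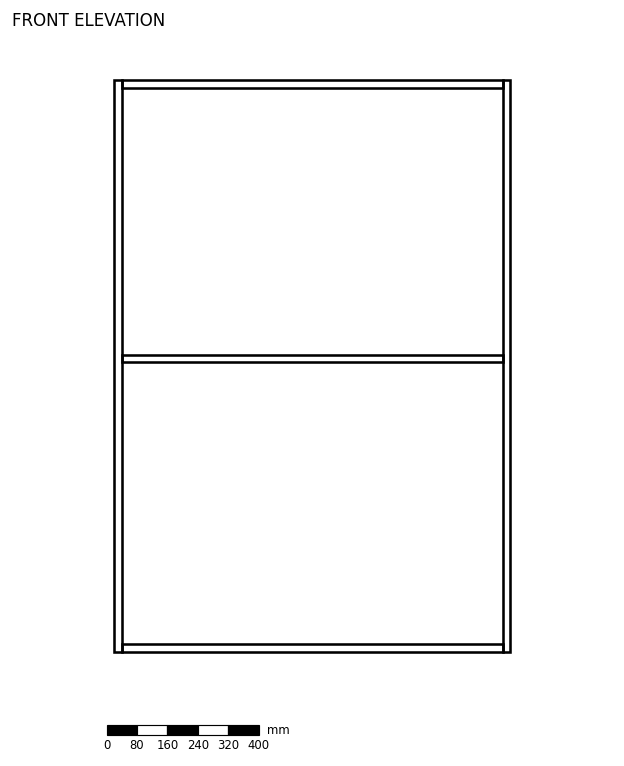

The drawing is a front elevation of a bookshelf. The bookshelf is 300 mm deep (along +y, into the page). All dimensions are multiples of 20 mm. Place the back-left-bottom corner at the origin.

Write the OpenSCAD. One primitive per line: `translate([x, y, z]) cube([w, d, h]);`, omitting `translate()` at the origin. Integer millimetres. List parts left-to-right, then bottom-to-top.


cube([20, 300, 1500]);
translate([20, 0, 0]) cube([1000, 300, 20]);
translate([20, 0, 760]) cube([1000, 300, 20]);
translate([20, 0, 1480]) cube([1000, 300, 20]);
translate([1020, 0, 0]) cube([20, 300, 1500]);


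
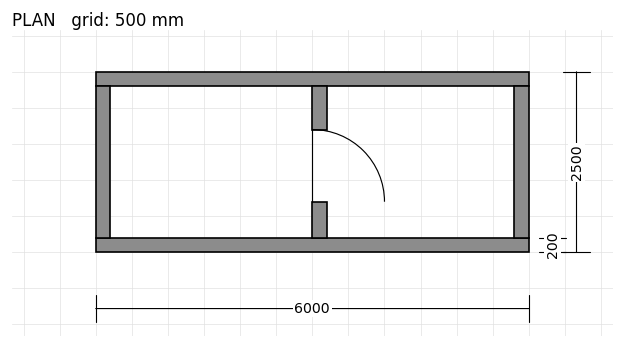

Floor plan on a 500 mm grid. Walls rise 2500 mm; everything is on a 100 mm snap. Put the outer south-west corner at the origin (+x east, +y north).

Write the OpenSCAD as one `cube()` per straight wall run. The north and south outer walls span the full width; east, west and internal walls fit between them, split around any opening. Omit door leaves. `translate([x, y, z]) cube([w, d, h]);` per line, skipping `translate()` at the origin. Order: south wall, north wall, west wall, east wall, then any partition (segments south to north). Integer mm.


cube([6000, 200, 2500]);
translate([0, 2300, 0]) cube([6000, 200, 2500]);
translate([0, 200, 0]) cube([200, 2100, 2500]);
translate([5800, 200, 0]) cube([200, 2100, 2500]);
translate([3000, 200, 0]) cube([200, 500, 2500]);
translate([3000, 1700, 0]) cube([200, 600, 2500]);


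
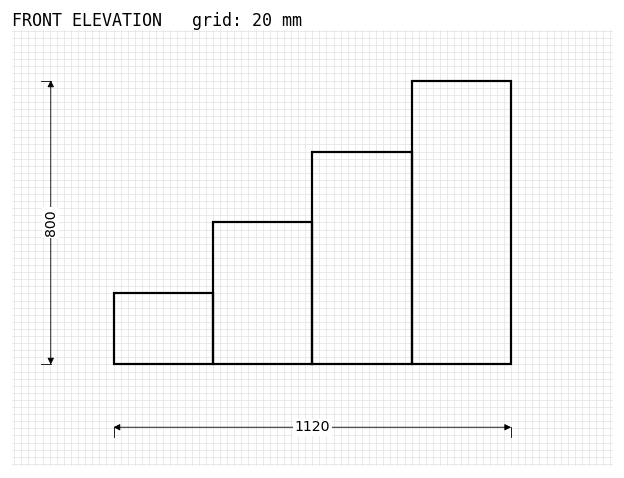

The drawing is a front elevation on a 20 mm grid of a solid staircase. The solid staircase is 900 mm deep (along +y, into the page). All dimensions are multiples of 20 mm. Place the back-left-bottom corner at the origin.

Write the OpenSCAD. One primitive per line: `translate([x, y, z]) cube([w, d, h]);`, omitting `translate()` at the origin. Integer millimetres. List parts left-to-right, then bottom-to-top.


cube([280, 900, 200]);
translate([280, 0, 0]) cube([280, 900, 400]);
translate([560, 0, 0]) cube([280, 900, 600]);
translate([840, 0, 0]) cube([280, 900, 800]);


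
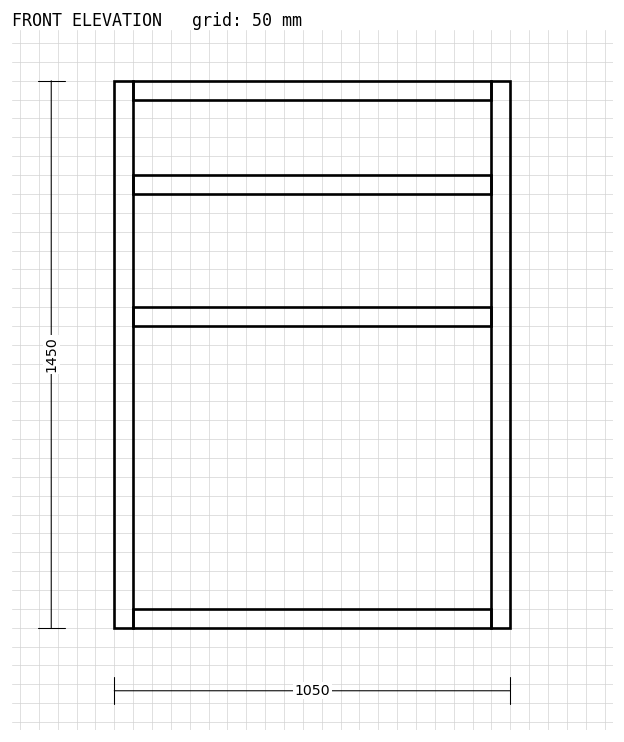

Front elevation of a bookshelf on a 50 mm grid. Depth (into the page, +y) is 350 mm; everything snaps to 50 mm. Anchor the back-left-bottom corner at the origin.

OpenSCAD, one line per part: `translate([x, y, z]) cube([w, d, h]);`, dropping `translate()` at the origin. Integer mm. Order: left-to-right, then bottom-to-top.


cube([50, 350, 1450]);
translate([50, 0, 0]) cube([950, 350, 50]);
translate([50, 0, 800]) cube([950, 350, 50]);
translate([50, 0, 1150]) cube([950, 350, 50]);
translate([50, 0, 1400]) cube([950, 350, 50]);
translate([1000, 0, 0]) cube([50, 350, 1450]);
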